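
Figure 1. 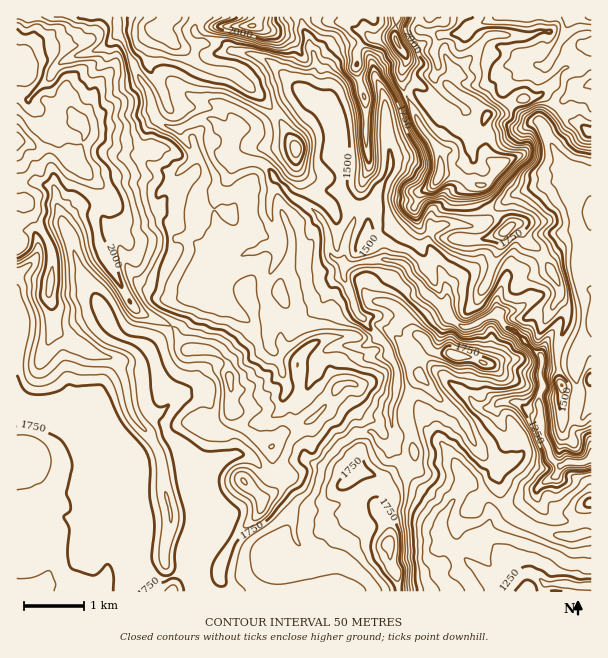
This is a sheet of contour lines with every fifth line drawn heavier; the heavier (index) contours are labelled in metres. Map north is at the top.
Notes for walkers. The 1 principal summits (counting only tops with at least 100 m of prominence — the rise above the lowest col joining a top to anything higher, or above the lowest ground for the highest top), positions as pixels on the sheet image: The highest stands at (396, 41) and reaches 2308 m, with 1249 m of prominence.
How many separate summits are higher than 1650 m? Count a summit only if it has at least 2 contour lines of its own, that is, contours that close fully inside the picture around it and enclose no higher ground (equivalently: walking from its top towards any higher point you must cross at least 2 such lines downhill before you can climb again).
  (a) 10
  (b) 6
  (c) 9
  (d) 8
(d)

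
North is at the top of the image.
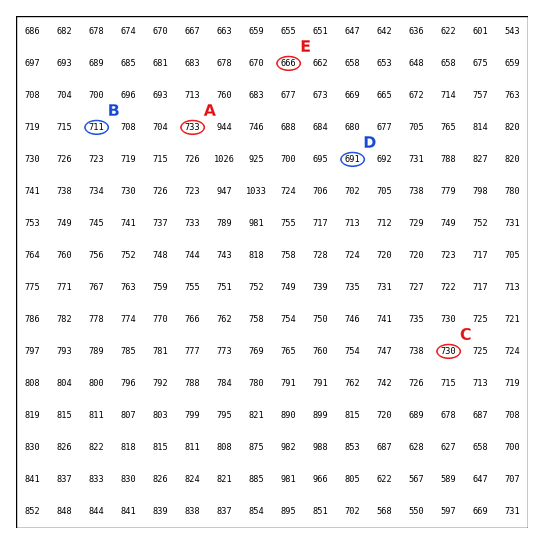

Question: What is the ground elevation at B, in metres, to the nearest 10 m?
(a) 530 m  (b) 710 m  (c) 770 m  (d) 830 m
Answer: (b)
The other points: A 730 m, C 730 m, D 690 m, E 670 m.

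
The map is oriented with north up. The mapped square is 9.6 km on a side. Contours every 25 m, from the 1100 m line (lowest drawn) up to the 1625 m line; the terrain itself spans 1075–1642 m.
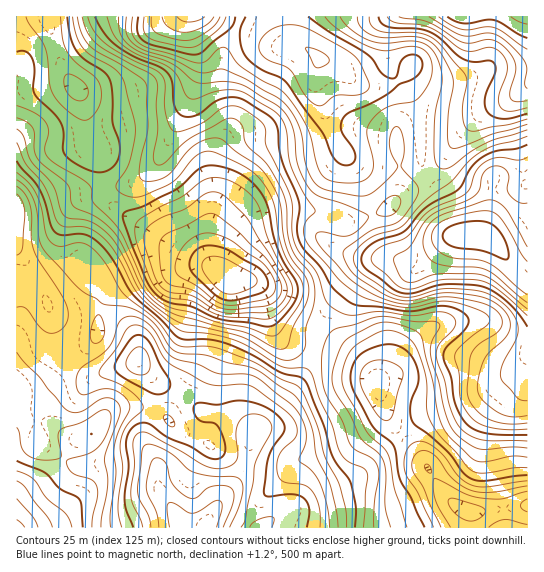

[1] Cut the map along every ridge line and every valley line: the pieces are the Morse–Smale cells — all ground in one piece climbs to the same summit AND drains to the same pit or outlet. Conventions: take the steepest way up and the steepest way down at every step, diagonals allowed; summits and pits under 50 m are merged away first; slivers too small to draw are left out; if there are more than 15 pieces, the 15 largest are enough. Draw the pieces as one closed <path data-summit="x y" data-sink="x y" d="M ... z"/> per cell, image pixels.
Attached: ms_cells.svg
<path data-summit="479 235" data-sink="467 510" d="M478 235l-17 0-10 2-34 32-22-10-14 0-16 8-42 50-7 14-1 15 26 7 16 8 18 16 9 33 5 11 34 38 21 35 10 10 17 9 0 15 56 0 1-247-16-15-11-16-11-11z"/><path data-summit="205 527" data-sink="227 278" d="M206 265l-12 0-40 7-40 20-14 14-1 24-3 8-28 21 13 12 10 5 47-15 15 18 3 6 0 12-12 41 13 27 2 22 16 24 4 8 0 9 74 0-31-16-7 0-4 3 30-41 7-17 4-23 7-7 8-4 24-28 18-32 6-17-26-3-12-9-6-13-7-26-10-12-25-4-12-10z"/><path data-summit="319 58" data-sink="227 278" d="M267 16l-26 0-17 35-3 11 0 27 7 22 1 15-16 35 0 44-4 26 0 23 3 9 7 9 2-1 0-10 8-20 7-10 18-15 29-7 22 0 20 4 18 8 10 0 34-12 18-17 23-15-7-12-2-51-3-9-12-22 1-8-10 8-12 4-21-2-8-4-15-14-20-8-10-10-10-4-14-1-12-13z"/><path data-summit="205 527" data-sink="467 510" d="M319 347l-6 0-1 10-11 22-22 32-27 23-8 35-31 44 13 0 28 15 216 0 1-15-17-9-10-10-21-35-34-38-5-11-9-33-18-16-16-8z"/><path data-summit="205 527" data-sink="17 527" d="M69 360l-27 27-15 4-11-1 0 137 162 1 1-9-20-32-2-22-13-27 12-41 0-12-3-6-15-18-47 15-10-5z"/><path data-summit="319 58" data-sink="527 17" d="M527 16l-258 0-1 2 5 13 12 13 14 1 10 4 10 10 20 8 15 14 8 4 27 0 10-5 8-8-3 6 0 5 13 26 3 14 1 42 8 11 11-10 19-29 24-25 27-12 18-15z"/><path data-summit="479 235" data-sink="227 278" d="M429 177l-24 15-18 17-34 12-10 0-18-8-20-4-22 0-29 7-18 15-7 10-8 20 0 12 12 7 21 3 7 7 12 37 10 13 12 4 19 1 2-14 7-14 42-50 16-8 14 0 22 10 9-6 20-22 8-5 6-1-8-10-7-23-6-13z"/><path data-summit="191 17" data-sink="77 89" d="M189 16l-141 1 12 45 23 39 5 33 12 25 5 30 26-5 14-8 11-11 36-70 8-24 0-13-8-20z"/><path data-summit="17 211" data-sink="227 278" d="M103 189l-42 4-45 16 0 82 14-4 9 0 2 2 10 24 4 28 12 18 22-14 7-7 5-35 21-16 37-16 35-6 17 1-32-15-58-39-13-10z"/><path data-summit="191 17" data-sink="227 278" d="M239 16l-50 1 3 21 8 20 0 13-8 24-36 70-11 11-14 8-27 6 4 12 13 10 58 39 35 17-5-14 0-23 4-26 0-44 16-35-1-15-7-22 0-27 3-11 13-25z"/><path data-summit="17 211" data-sink="77 89" d="M69 83l-30 5-23 1 1 119 44-15 43-4-3-24-13-31-5-33-4-10z"/><path data-summit="479 235" data-sink="527 17" d="M527 85l-17 15-27 12-24 25-19 29-12 11 11 12 6 13 7 23 7 10 24 0 8-28 3-28 23-2 11-3z"/><path data-summit="17 211" data-sink="17 527" d="M39 287l-9 0-14 6 0 96 2 2 9 0 15-4 26-28-13-18-4-28-6-16z"/><path data-summit="479 235" data-sink="227 278" d="M527 175l-10 2-20 0-4 2-2 28-8 27 18 16 11 16 14 14 2-1z"/><path data-summit="479 235" data-sink="77 89" d="M47 16l-31 1 1 71 22 0 22-5 11 0-12-21z"/>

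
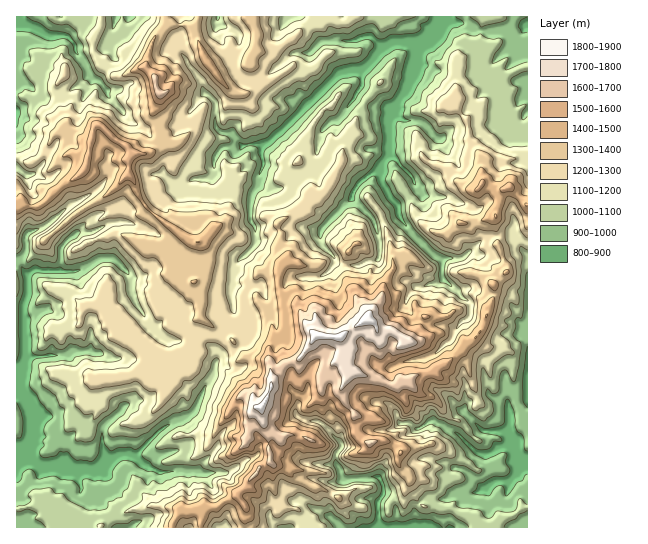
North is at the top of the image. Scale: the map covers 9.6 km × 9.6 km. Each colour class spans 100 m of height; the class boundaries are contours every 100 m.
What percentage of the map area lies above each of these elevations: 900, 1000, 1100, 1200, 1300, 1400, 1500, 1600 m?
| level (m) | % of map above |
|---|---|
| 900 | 93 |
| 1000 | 79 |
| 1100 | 63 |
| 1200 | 45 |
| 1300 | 27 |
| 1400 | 16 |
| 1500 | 9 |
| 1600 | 4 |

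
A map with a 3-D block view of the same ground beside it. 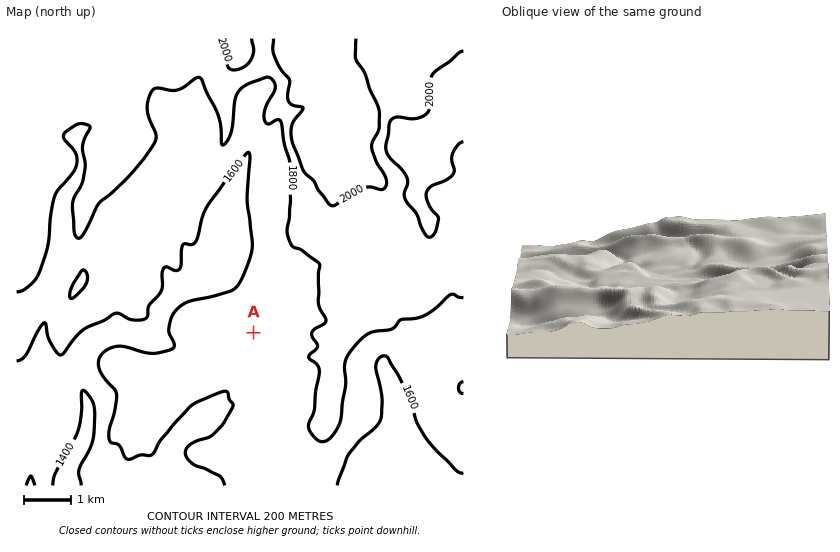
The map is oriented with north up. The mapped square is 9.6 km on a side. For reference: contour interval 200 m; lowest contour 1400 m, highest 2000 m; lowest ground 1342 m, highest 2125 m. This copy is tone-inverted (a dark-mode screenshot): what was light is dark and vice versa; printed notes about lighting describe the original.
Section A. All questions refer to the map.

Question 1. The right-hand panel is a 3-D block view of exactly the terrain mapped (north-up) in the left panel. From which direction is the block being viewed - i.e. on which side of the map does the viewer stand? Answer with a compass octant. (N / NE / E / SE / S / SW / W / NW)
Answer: E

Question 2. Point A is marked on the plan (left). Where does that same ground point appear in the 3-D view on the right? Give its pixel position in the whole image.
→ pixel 621 279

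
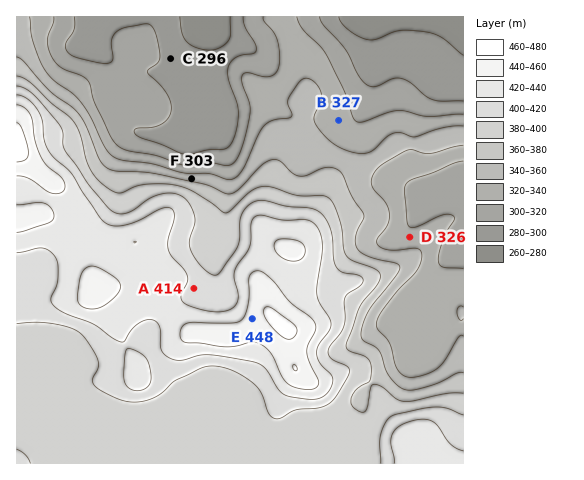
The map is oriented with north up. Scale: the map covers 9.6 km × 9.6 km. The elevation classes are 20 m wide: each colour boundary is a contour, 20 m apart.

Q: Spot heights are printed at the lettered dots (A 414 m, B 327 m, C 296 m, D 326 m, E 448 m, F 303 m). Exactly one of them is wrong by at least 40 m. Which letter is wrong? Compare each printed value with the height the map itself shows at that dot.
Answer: F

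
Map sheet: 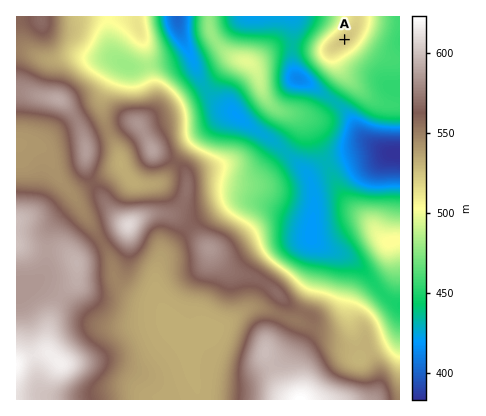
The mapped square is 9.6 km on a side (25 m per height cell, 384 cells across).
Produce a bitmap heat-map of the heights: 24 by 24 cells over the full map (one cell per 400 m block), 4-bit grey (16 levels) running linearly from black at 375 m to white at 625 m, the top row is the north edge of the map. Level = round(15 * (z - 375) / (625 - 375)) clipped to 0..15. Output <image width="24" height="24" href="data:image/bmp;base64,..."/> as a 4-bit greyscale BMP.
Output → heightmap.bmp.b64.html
<image width="24" height="24" href="data:image/bmp;base64,Qk2WAQAAAAAAAHYAAAAoAAAAGAAAABgAAAABAAQAAAAAACABAAATCwAAEwsAABAAAAAAAAAAAAAAABEREQAiIiIAMzMzAERERABVVVUAZmZmAHd3dwCIiIgAmZmZAKqqqgC7u7sAzMzMAN3d3QDu7u4A////AO7cu6qqqavN7+7dy+7uy6qqqavN7uy6uu7u3KqqmarN3cupqe7ty6qpmarN3Lqpl97cuqqpmZq8y7qZht3cu6qpqqqru7qYdd3dy6qqqqu7uph2Vd3d26qqq8y7qGZVVd3d27uqvMy6dUREVt3dy8yqvMynUzM1eN3Mu927vLqWQzNGd93LvN3My6h2QzNWZsy6vLu7y5dlVDNFVLuqu6qqyodmVDNDIqqryqq7uodlQzMyEaqry6vcqHZUM0MyEaqsy7zLhkRDREQyEbu8urzKhTM0VVQzNMzcuqu6dDNGZUREVczLqYiYVDRWQzRWVbuqh3d2Q1Z3Q0Z2Vaqpd2d1M2d2RGiGVbuph3h0JGVVRFiYZbu5mIhjJWQzM0aIdQ=="/>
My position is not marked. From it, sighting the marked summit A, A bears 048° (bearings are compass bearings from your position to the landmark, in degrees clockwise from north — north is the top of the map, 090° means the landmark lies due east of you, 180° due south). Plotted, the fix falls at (204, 166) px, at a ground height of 533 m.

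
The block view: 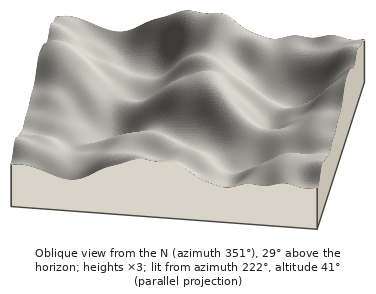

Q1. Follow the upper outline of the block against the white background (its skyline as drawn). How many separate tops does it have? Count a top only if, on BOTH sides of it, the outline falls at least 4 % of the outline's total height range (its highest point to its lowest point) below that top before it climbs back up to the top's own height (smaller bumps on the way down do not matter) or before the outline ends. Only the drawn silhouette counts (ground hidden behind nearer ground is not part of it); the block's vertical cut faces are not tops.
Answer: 2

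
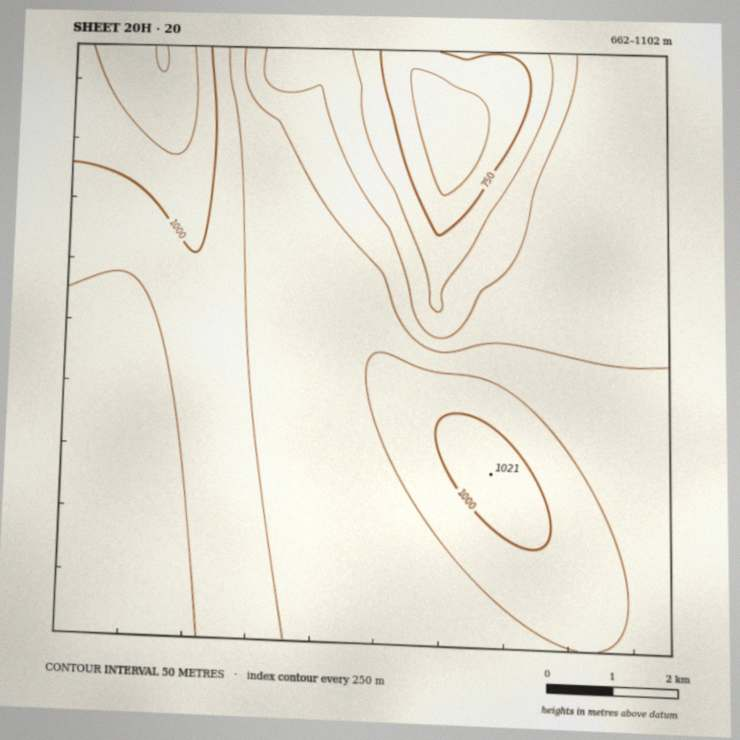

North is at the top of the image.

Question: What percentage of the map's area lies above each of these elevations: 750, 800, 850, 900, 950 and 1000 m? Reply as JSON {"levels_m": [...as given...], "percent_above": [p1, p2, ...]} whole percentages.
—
{"levels_m": [750, 800, 850, 900, 950, 1000], "percent_above": [95, 91, 86, 70, 31, 9]}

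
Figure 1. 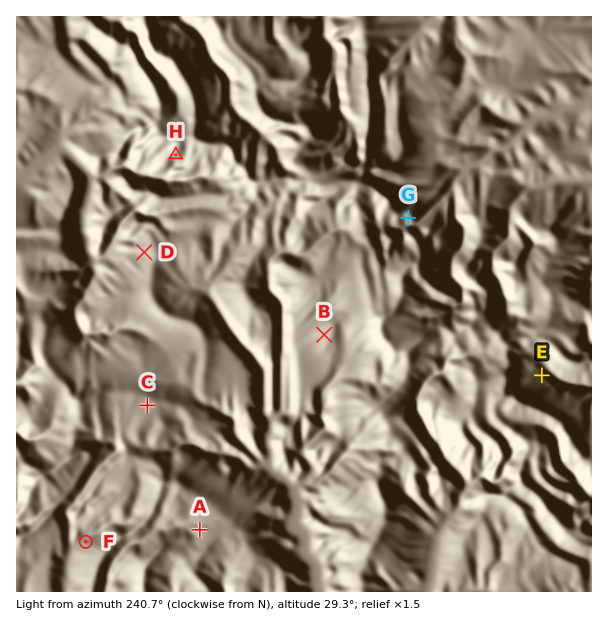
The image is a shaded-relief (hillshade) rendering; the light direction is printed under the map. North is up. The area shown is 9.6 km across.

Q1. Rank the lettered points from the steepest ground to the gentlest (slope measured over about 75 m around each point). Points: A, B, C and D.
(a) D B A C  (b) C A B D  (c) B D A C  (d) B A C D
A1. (a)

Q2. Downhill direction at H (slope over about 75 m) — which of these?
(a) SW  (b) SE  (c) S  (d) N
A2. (c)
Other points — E NE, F NW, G S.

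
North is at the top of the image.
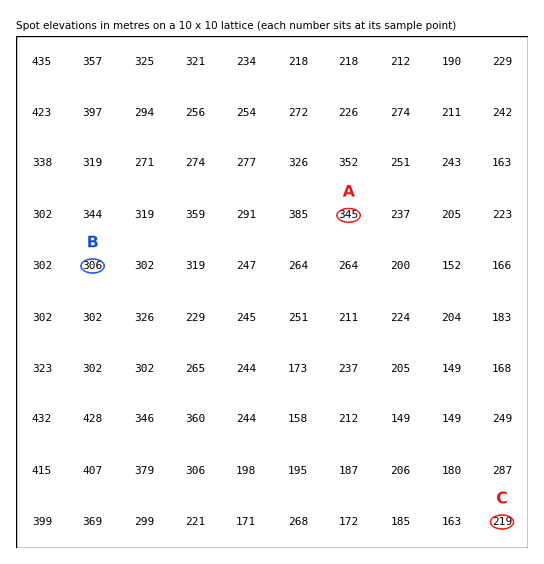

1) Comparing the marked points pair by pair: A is higher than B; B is higher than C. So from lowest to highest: C B A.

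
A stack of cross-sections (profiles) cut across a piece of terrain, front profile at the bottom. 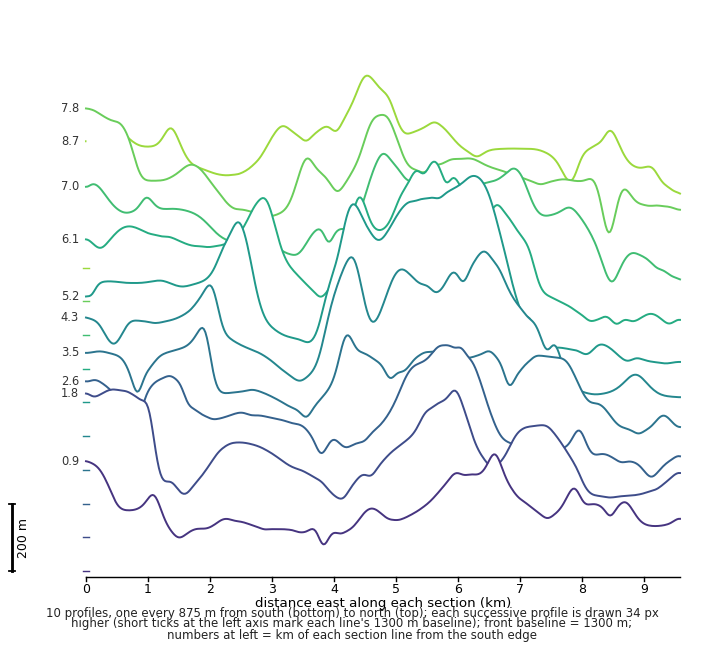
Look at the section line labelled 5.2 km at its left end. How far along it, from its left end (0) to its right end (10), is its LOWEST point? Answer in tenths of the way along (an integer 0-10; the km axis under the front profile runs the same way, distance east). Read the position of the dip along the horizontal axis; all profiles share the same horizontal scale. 10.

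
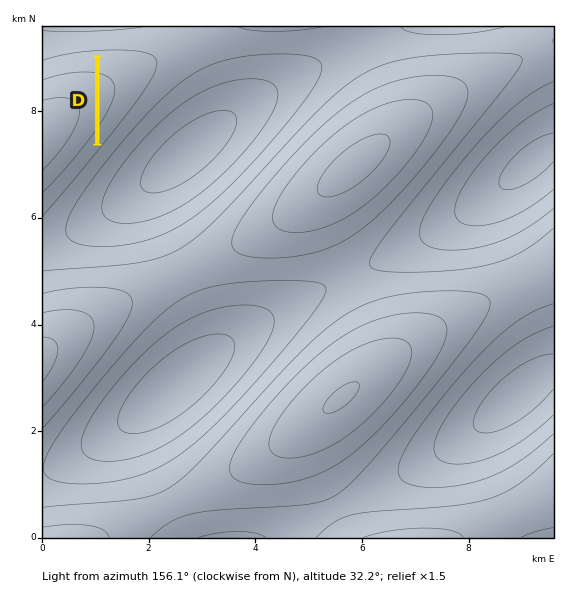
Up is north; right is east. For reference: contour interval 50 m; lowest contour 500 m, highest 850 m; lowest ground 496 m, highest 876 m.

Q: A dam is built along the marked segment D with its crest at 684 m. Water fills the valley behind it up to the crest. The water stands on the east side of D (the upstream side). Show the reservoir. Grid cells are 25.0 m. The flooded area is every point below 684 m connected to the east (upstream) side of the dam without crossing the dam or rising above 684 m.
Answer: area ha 78.9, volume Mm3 17.15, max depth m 55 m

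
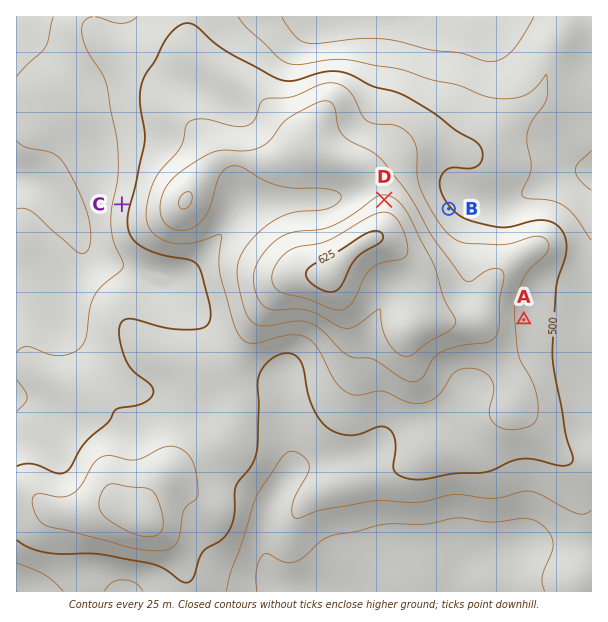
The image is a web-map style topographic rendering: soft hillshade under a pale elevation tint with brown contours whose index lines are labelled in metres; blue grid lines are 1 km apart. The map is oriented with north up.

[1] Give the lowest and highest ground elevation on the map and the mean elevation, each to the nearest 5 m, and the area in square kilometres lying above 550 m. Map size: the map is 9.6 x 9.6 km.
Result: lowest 425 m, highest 635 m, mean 500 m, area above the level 12.8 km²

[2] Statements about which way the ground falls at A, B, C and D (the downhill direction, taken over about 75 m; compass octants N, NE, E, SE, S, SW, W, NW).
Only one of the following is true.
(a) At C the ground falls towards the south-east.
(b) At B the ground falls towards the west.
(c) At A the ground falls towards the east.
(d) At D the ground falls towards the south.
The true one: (c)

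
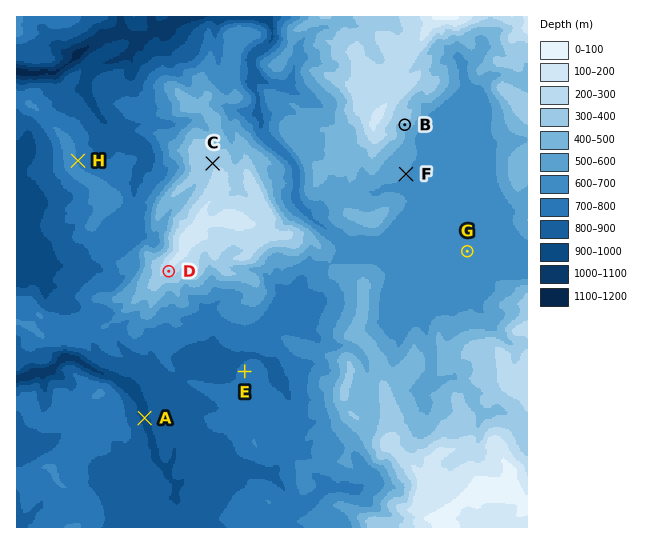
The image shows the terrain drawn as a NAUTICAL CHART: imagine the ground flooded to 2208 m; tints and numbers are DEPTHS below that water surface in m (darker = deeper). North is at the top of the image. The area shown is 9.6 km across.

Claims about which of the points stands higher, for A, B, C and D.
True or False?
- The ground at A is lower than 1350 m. True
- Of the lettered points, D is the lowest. False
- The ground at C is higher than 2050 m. False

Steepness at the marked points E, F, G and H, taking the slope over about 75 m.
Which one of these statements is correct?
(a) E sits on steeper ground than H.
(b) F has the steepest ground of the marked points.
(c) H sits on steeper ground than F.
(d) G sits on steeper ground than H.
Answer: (c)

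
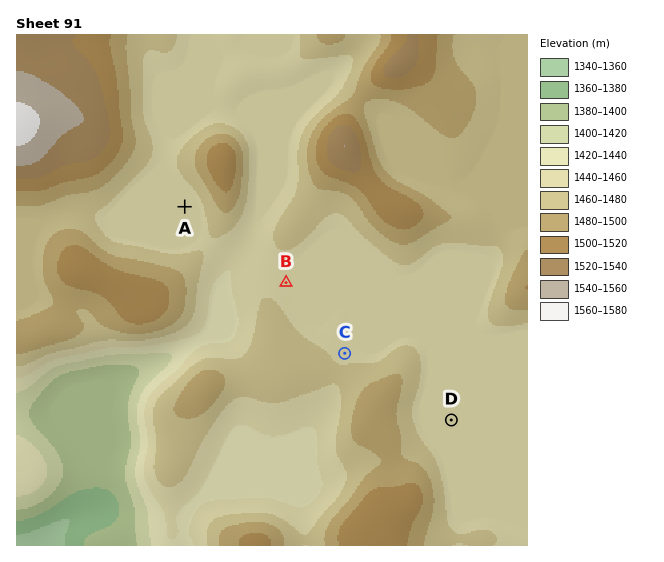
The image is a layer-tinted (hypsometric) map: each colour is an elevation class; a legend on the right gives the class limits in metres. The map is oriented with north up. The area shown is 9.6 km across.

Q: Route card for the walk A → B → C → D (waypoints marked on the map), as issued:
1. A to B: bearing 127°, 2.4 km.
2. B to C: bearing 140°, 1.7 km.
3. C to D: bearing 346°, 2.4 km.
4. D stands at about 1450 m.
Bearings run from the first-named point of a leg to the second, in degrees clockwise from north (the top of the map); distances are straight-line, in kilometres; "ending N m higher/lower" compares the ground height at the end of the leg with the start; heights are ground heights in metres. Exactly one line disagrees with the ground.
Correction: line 3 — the bearing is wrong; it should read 122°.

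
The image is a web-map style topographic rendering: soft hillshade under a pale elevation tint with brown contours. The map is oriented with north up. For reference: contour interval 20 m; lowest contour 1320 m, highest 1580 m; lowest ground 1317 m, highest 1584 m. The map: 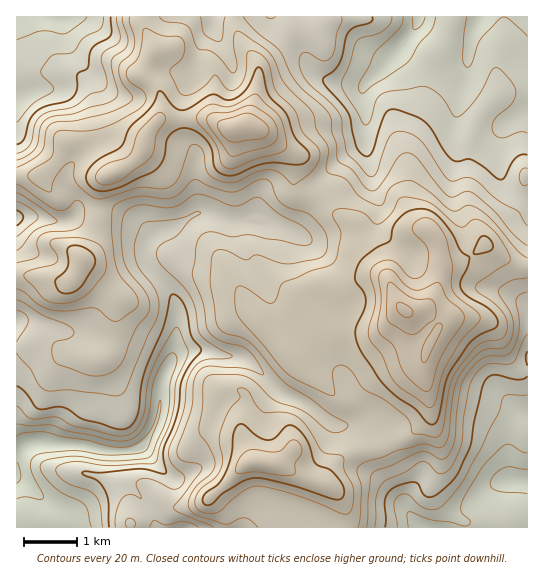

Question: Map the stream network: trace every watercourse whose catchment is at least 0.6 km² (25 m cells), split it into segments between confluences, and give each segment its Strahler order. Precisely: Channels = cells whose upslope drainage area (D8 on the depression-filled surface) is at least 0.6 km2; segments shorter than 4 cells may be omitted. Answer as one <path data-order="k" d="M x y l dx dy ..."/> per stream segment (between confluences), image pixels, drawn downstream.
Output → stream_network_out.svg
<path data-order="1" d="M243 527l-4 0"/><path data-order="1" d="M299 527l-4 0"/><path data-order="2" d="M409 513l6 8 7 6 1 0"/><path data-order="1" d="M66 510l-11-4-2-3-8-4-16-14-8-6-4-1 0-3"/><path data-order="1" d="M398 502l11 11"/><path data-order="1" d="M487 489l8-6 3 0 1-1 6 0 1-1 5 0"/><path data-order="1" d="M417 482l-6 5-4 7 0 16 2 3"/><path data-order="2" d="M511 481l16 0"/><path data-order="1" d="M506 474l0 1 5 6"/><path data-order="1" d="M190 473l-5 4-12 1-3-1-27-27-9 1"/><path data-order="3" d="M134 451l-25 0-2-1-6 0-7-3-4 0-1-1-6 0-1-1-27 0-1-2-25 0-4 4"/><path data-order="3" d="M25 447l-4 4-3 6 0 4-1 1 0 13"/><path data-order="1" d="M374 426l-3-1-16 0"/><path data-order="2" d="M355 425l-21 0-7-4-20-16-13-7-3 0-12-7"/><path data-order="2" d="M359 423l-2 0-2 2"/><path data-order="1" d="M366 423l-7 0"/><path data-order="2" d="M522 411l5 0 0 3"/><path data-order="1" d="M17 405l0 22 8 14 0 6"/><path data-order="1" d="M279 397l0-6"/><path data-order="2" d="M279 391l-30-30-6-3-4 0-1-1-9 0-2-2-6 0-6-2-5 0-1-2-30 0-8 8"/><path data-order="1" d="M485 385l4 1 4 4 1 0 19 19 9 2"/><path data-order="1" d="M346 379l4 11 11 12 0 3 1 1 0 15-3 2"/><path data-order="1" d="M493 379l2 6 27 26"/><path data-order="3" d="M171 359l-6 14 0 2-3 6 0 5-1 1 0 16-2 2 0 8-1 1-1 8-7 13-3 3 0 3-2 0-11 10"/><path data-order="1" d="M74 331l-11 0-9-4-12-1-1-1-8 0-2-2-14 0"/><path data-order="2" d="M177 326l0 16-2 1-1 11-3 5"/><path data-order="1" d="M178 315l0 10-1 1"/><path data-order="1" d="M349 310l-7 4-4 0-1 1-31 0-8 6-16 0-5-6 0-2-3-4 0-3-3-4-1-7-3-4 0-2-2-6-11-16-4-4-8-16 0-26"/><path data-order="1" d="M494 289l11 2 8 4 14 14 0 49"/><path data-order="1" d="M411 257l-1 0-11-11-1 0-19-19 0-26-5-11 0-11-1-1 0-5-2-2 0-4-2-6 0-6-2-1 0-8-1-1 0-35-1-1"/><path data-order="1" d="M17 238l0-20"/><path data-order="2" d="M151 238l-4 4-1 3 0 4-1 1 1 11 8 12 13 13 7 12 0 3 1 1 0 7 2 1 0 16"/><path data-order="1" d="M305 238l-12-7-3 0-4-2-7-2-8-4-20 0-1-1-7-1"/><path data-order="1" d="M151 231l2 2-2 5"/><path data-order="2" d="M242 221l-13 0-8-4-3 0-5-3-6 0-1-1-8 0-3 1"/><path data-order="2" d="M195 214l-16 11-8 4-10 2-6 3-4 4"/><path data-order="1" d="M261 199l0 15-7 0-8 4-3 3"/><path data-order="1" d="M455 198l0-51-1-1"/><path data-order="1" d="M69 190l4 4 2 5 0 14-8 8-18 0-2-2-5 0-1-1-24 0"/><path data-order="1" d="M501 173l0-42 10-12 4-1 8-5 4 0 0-3"/><path data-order="1" d="M454 161l0-15"/><path data-order="1" d="M195 157l0 57"/><path data-order="1" d="M354 149l3-2 8-8 0-30"/><path data-order="2" d="M454 146l0-27 1-1 0-4 3-7 1-12 2-1 2-11 3-5 0-9 1-2 0-10 2-2 1-14 1-2 0-4 10-18"/><path data-order="1" d="M17 129l0-32"/><path data-order="2" d="M365 109l0-6-2-1 0-15 8-9"/><path data-order="1" d="M53 90l-22 0-8 4-4 0-2 1 0 2"/><path data-order="1" d="M101 89l-4-7-19-19-5-9"/><path data-order="2" d="M371 78l24-24"/><path data-order="1" d="M314 74l13 7 28 0 2 1 9 0 4-4 1 0"/><path data-order="1" d="M197 71l0-12 1-1 0-5 3-7 12-12 0-17 1 0"/><path data-order="1" d="M233 69l0-3-18-33 0-3-1-1 0-12"/><path data-order="1" d="M78 59l-5-5"/><path data-order="1" d="M391 59l4-4 0-1"/><path data-order="1" d="M390 57l9-10 2 0"/><path data-order="2" d="M73 54l-4-5 0-3-3-5 0-15-5-7-4-2"/><path data-order="2" d="M395 54l6-7"/><path data-order="2" d="M401 47l5-6 1-4 10-11 0-3 1-1 0-5"/><path data-order="1" d="M527 22l0-5"/><path data-order="1" d="M90 18l-1-1-32 0"/><path data-order="2" d="M57 17l-12 0"/>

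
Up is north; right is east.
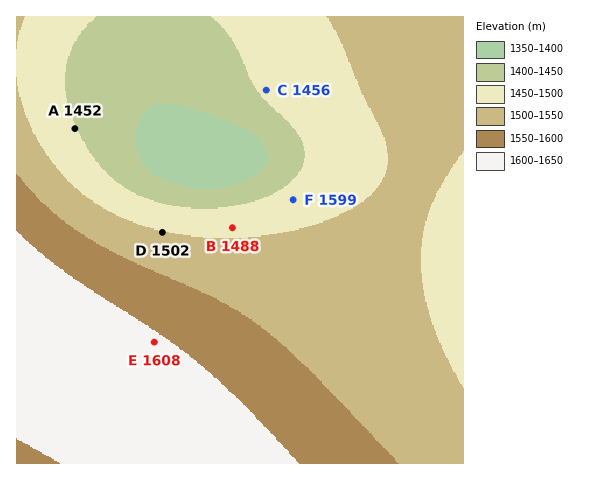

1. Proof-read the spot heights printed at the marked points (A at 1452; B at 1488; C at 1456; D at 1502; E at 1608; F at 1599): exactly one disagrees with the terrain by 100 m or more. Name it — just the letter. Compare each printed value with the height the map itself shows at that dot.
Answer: F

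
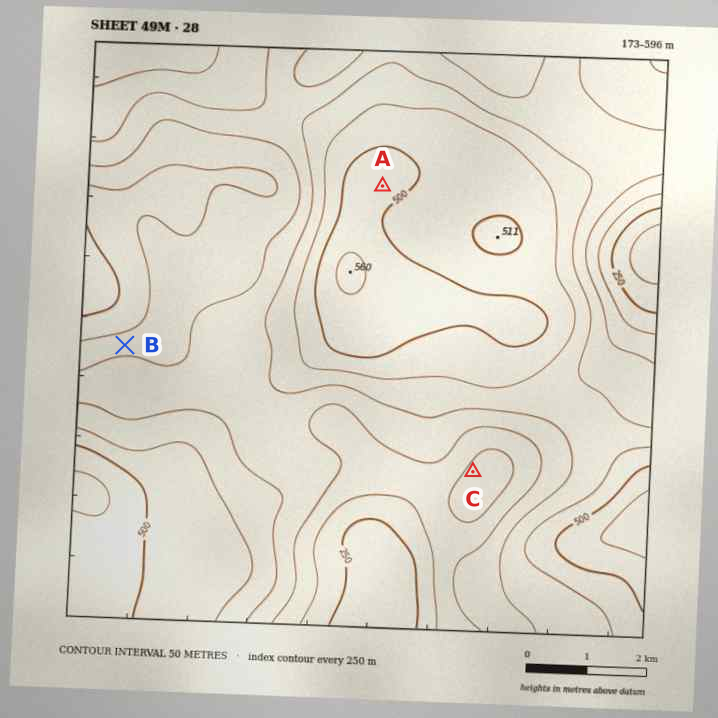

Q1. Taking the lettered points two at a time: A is above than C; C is below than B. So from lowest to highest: C B A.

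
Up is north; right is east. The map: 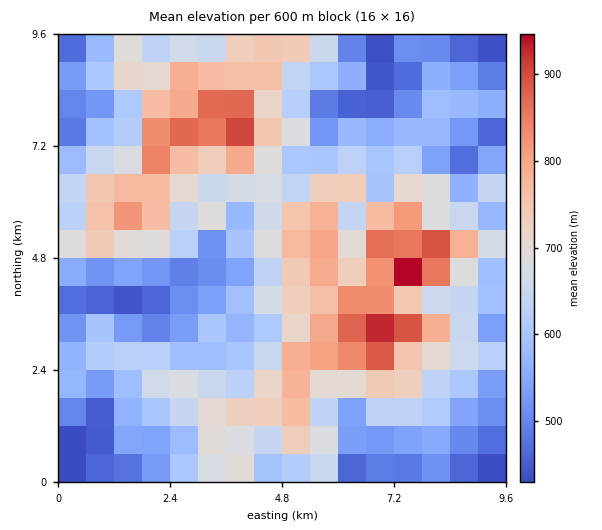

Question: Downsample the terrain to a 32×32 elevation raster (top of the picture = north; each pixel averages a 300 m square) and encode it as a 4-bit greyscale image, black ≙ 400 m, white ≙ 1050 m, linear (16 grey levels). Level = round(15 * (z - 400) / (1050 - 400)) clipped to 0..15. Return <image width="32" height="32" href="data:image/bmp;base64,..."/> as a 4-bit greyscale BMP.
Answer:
<image width="32" height="32" href="data:image/bmp;base64,Qk12AgAAAAAAAHYAAAAoAAAAIAAAACAAAAABAAQAAAAAAAACAAATCwAAEwsAABAAAAAAAAAAAAAAABEREQAiIiIAMzMzAERERABVVVUAZmZmAHd3dwCIiIgAmZmZAKqqqgC7u7sAzMzMAN3d3QDu7u4A////AAEiEkRWd3dlJnQhMyEyERABESIiRWZ2Q1eEIRIiMiIhARIkUiVndVZodkIjMzMTIRERNTNGeHZniXVSNENEIzEiETQ1VneId5lkIlZUVDMyMxE1VmZ2aJiYZVRHZmU0QjQyNWZ3dlaJiXZlZ3h1NjJFQ0VmdmVVZ4mHepmIVEY0VFRVZlVUVVeKmIu5dlVlVjRWZVVDNFRXiaqr3KqYdVUjRVMzJFVURniqvdzcmIZTI1QiEjREQ0Z3iZzMupljMiMxERESIjVmeIibu4d2RkQBEBESNEVVV4iJqpqIZWdkIhEiIRE0NGZnmZeKzah1REZjVEQzEjNGiZl3nN3bh2R4dlZnZTFFZ4qpd6y7yqmHV5mIeGQzNnZ5mYWcucuXZVZ5mphFZjZmeZhlm7iIdUNWeamnZ4c0Z4mZdFmadFVFZompl3h1VnZniZc3iIY1ZVZ4iJh3ZXd2VGiGNnZ1JFZUZ2eqh3iYdlRHdCdkVCNFRFZnq6iJqoZkNnMnZCIRMzJFVqzLqsuYdSRjJVRTIhESRUaKq7vbiIUUUjM0REQyETJFiZqs24Z1ISEiI0RDMzM0RpiZq6qWRCMhASNFVUQkVWh3iaiZmGQ2QxASRUMjJEZ5Z4qHiIh2RlMgEjMyIRNWeGd3dXiZl3ZCESMyIRERJFZTRnR4d3h0IREyMiER"/>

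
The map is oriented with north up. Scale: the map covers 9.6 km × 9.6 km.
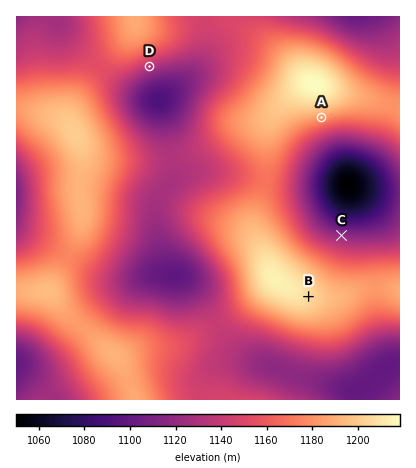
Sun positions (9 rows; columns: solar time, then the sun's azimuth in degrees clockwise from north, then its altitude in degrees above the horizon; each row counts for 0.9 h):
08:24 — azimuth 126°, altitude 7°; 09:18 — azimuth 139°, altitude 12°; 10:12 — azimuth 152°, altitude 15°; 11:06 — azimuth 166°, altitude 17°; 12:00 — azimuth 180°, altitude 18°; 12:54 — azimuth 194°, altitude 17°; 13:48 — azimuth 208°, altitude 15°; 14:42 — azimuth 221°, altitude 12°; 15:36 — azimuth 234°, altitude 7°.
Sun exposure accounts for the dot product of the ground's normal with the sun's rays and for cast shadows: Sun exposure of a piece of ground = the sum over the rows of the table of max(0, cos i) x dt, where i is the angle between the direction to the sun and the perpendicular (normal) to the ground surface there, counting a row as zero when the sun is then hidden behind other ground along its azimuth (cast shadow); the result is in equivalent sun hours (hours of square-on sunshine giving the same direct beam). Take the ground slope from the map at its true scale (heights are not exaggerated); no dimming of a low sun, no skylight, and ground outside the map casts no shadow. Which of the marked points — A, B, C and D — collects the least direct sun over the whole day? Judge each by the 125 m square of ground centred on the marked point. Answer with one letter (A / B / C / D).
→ C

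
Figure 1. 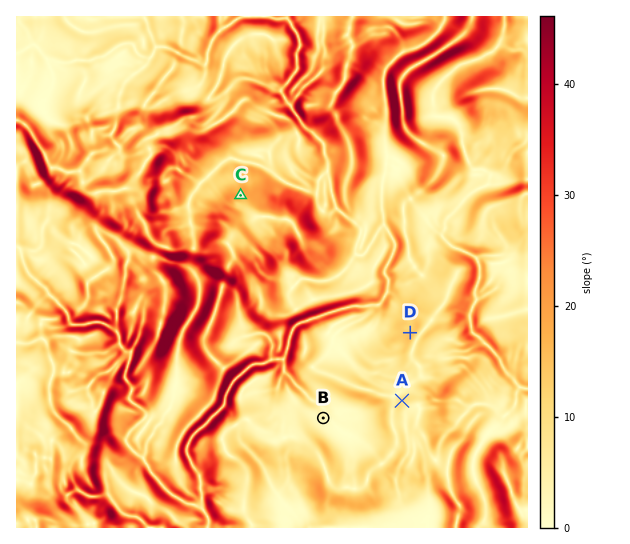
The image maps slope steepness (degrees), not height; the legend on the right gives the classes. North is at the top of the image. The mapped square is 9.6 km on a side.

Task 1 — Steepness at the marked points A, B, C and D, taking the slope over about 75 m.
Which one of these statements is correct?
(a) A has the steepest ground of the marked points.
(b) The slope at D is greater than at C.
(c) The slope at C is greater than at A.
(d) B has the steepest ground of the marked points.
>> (c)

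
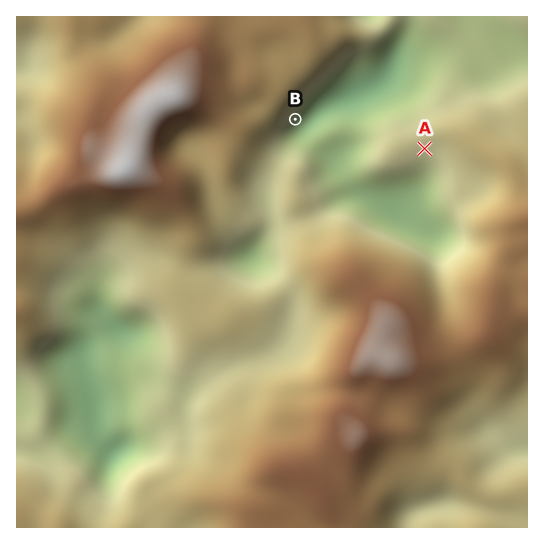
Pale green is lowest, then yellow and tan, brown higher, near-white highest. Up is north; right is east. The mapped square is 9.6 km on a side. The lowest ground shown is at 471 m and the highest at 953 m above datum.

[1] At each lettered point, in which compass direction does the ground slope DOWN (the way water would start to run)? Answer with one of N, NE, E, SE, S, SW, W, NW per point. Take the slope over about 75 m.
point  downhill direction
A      S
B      SE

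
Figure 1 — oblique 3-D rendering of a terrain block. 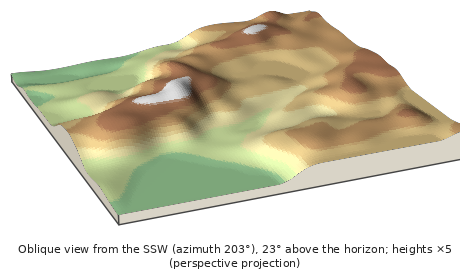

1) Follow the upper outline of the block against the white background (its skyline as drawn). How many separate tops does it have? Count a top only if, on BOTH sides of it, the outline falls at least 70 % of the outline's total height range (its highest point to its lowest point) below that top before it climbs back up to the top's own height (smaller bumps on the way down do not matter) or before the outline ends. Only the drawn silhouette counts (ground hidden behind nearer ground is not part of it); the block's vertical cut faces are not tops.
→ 0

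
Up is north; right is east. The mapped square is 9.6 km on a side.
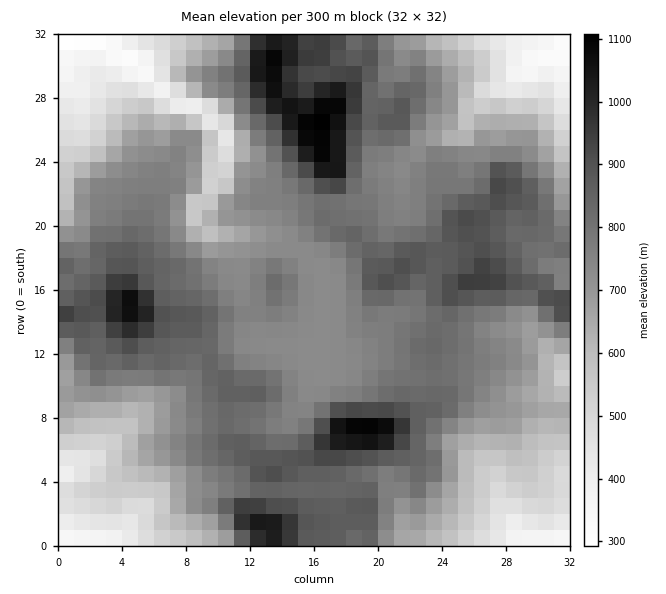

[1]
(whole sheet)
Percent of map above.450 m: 93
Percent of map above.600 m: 80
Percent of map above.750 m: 54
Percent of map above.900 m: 12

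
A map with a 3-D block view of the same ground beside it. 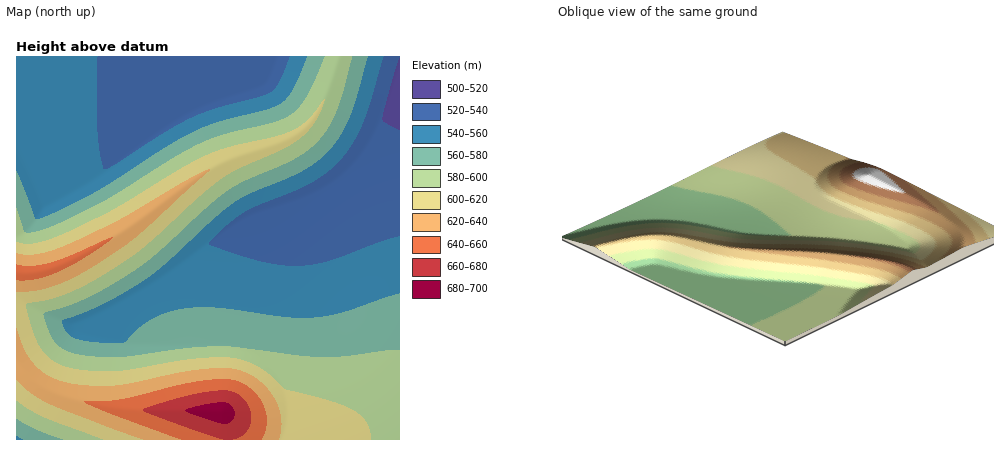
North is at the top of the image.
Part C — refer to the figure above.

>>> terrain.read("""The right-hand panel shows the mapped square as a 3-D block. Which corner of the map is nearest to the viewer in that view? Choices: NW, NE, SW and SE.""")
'NW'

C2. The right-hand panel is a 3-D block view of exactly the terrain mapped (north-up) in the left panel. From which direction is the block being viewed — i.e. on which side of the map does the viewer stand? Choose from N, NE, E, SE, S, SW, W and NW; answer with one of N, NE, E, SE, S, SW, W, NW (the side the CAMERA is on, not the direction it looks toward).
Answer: NW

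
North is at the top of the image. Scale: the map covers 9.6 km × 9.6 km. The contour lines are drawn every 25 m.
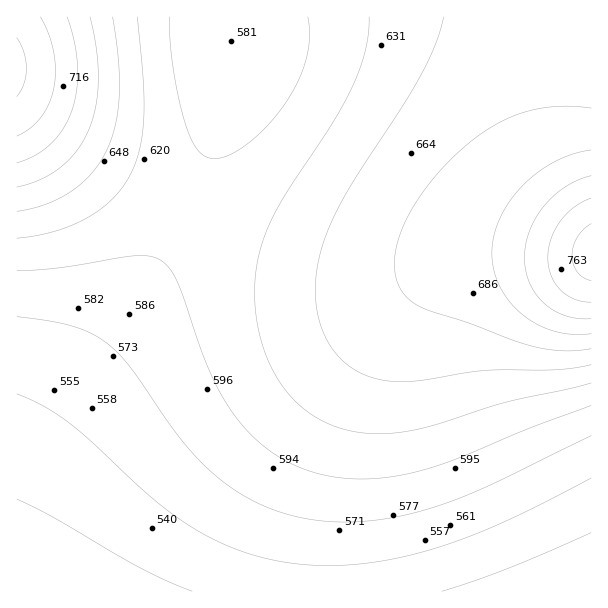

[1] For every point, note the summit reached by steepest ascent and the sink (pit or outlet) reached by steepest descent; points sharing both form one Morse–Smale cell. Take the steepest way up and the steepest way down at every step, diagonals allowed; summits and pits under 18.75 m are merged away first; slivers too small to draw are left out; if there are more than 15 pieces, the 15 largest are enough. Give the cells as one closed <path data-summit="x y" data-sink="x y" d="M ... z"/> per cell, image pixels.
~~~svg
<path data-summit="591 252" data-sink="17 591" d="M189 211l-3 1-22 42-37 58-77 107-32 61-1 112 301 0 6-88 13-66 24-64 24-44 15-21 31-31 21-12 13-4 36-4 77-1-99-4-27 3-51 10-41-1-46-9-47-14-52-19z"/><path data-summit="591 252" data-sink="231 41" d="M555 16l-324 0 1 35-8 50-16 58-21 51 80 32 47 14 46 9 41 1 51-10 27-3 64 3 48-2 1-36-28-60-8-20-6-25-2-30 8-56z"/><path data-summit="591 252" data-sink="591 591" d="M591 254l-13 4-77 0-36 4-13 4-21 12-31 31-15 21-24 44-24 64-13 66-5 51 1 37 272-1z"/><path data-summit="17 68" data-sink="17 591" d="M17 98l0 386 20-43 13-22 101-143 36-66-35-17-51-30-45-31z"/><path data-summit="17 68" data-sink="231 41" d="M230 16l-213 0-1 82 40 34 45 31 51 30 34 17 22-51 16-58 8-50z"/><path data-summit="591 252" data-sink="17 591" d="M591 16l-35 1-8 66 2 30 6 25 35 79z"/>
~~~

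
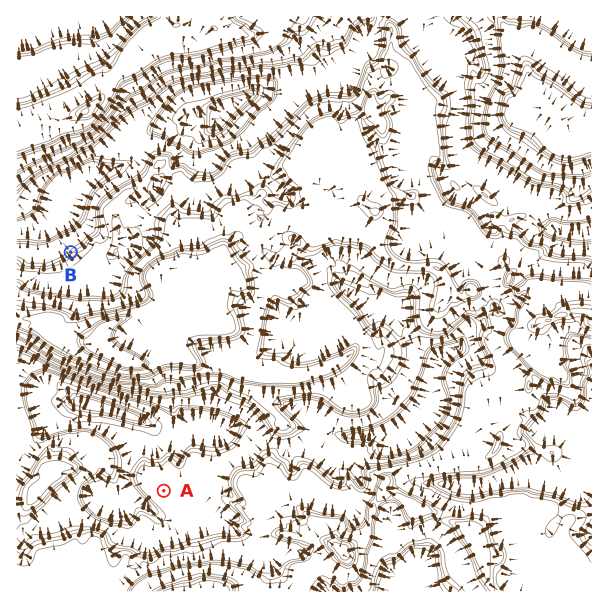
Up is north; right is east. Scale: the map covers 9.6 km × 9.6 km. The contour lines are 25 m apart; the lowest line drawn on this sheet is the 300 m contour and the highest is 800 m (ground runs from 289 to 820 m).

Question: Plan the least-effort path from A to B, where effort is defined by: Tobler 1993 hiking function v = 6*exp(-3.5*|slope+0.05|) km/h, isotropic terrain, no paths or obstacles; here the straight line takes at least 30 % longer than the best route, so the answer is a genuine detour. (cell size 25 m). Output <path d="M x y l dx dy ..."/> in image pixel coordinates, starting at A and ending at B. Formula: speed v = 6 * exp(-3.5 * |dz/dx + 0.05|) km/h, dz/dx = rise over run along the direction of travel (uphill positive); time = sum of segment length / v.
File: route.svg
<path d="M164 491l-2-3 0-15-1-3 0-5 7-15 0-1-1-3 0-24-5-11-3-3-18-9-3-3-45-22-15-15-6-12 0-23-4-10-5-5 2-3 0-4 1-3-12-6 2-3 0-15 6-12 7-8 2-3"/>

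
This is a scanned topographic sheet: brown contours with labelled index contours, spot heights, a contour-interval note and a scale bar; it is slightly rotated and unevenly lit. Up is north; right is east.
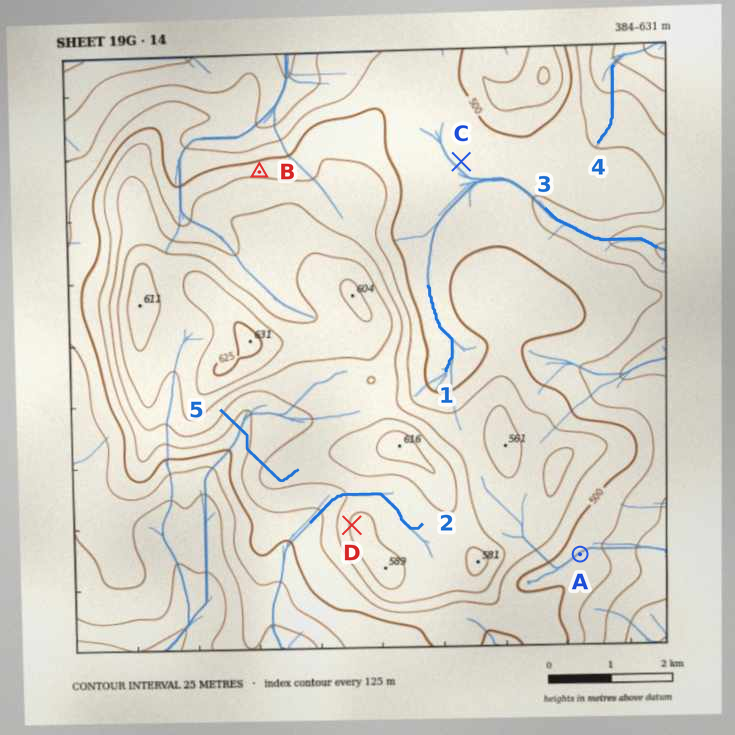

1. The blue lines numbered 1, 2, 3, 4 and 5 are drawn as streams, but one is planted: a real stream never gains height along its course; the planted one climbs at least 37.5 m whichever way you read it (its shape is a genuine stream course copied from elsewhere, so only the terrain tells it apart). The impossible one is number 5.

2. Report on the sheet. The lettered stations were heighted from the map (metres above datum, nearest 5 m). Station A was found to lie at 485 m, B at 520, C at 480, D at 580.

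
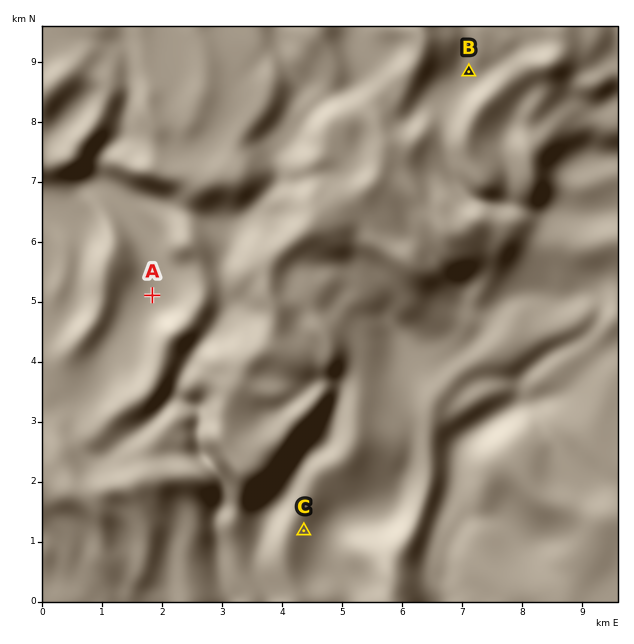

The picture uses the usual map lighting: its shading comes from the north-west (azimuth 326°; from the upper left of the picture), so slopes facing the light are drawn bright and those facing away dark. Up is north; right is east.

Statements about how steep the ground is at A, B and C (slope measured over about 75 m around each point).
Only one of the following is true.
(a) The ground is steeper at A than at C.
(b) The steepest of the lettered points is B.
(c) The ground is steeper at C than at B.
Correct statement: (c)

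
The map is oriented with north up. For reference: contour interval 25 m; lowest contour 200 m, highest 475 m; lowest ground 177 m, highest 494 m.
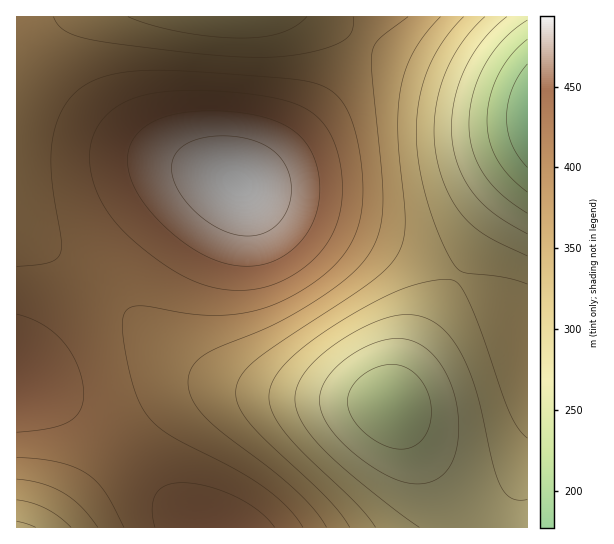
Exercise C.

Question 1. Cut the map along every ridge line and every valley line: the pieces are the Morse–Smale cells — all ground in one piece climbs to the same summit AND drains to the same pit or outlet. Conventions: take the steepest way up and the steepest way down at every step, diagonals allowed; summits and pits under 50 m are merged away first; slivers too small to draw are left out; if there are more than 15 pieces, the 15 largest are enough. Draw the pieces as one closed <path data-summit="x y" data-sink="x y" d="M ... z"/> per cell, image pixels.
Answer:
<path data-summit="238 183" data-sink="391 405" d="M229 180l-16 0-14 4-25 15-20 16-35 36-74 92-29 28 0 11 42 18 21 15 42 36 54 56 27 21 325 0 1-193-8-12-30-27-36-23-29-14-51-22-105-37z"/><path data-summit="238 183" data-sink="527 117" d="M527 16l-152 0-27 50-40 56-38 41-17 14-13 8 29 15 105 37 80 36 49 34 17 16 7 12z"/><path data-summit="238 183" data-sink="230 17" d="M374 16l-357 0-1 11 21 30 26 28 47 42 39 22 92 35 12-7 17-14 43-48 35-49z"/><path data-summit="238 183" data-sink="527 117" d="M17 28l0 343 28-28 74-92 35-36 20-16 25-15 14-4 16-1-80-30-39-22-47-42-26-28z"/><path data-summit="238 183" data-sink="17 527" d="M18 383l-2 0 1 145 184-1-26-20-54-56-42-36-21-15z"/>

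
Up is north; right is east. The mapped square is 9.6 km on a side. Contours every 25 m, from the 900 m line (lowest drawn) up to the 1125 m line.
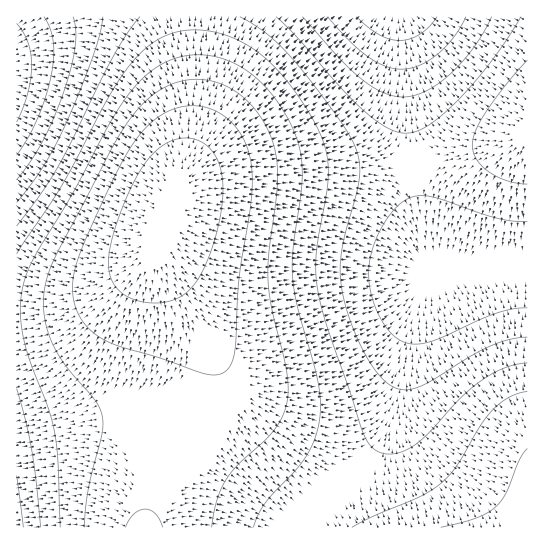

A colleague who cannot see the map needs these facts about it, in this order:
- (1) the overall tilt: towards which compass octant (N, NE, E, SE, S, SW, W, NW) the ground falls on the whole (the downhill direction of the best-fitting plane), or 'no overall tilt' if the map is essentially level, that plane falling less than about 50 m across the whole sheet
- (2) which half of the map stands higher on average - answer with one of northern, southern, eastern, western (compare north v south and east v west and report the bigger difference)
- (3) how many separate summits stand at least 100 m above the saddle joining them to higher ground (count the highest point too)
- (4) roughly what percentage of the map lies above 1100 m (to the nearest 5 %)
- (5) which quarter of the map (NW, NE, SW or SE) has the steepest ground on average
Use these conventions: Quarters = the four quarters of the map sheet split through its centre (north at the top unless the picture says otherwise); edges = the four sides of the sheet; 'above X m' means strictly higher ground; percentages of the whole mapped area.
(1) The general tilt is down to the north-east (the land rises towards the south-west).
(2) Taken as a whole, the western half is higher than the eastern.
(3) There is 1 summit with 100 m or more of prominence.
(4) Ground above 1100 m makes up about 15 % of the sheet.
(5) Slopes are steepest in the north-west quarter.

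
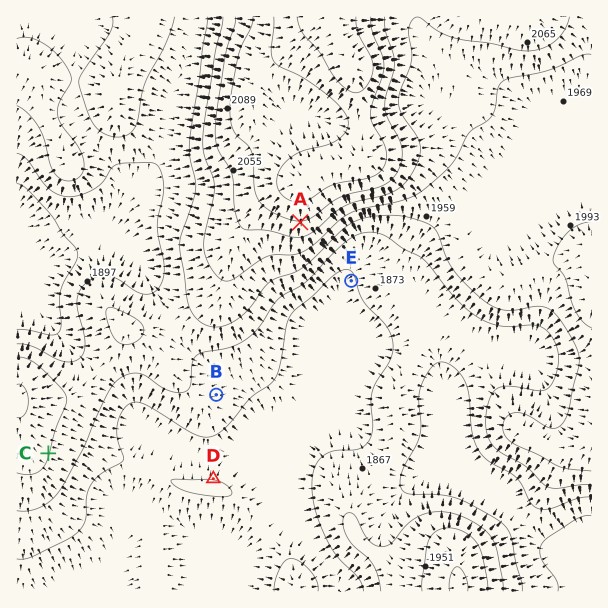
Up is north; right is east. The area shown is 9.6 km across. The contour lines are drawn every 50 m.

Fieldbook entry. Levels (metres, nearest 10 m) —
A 2100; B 1880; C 1950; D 1850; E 1840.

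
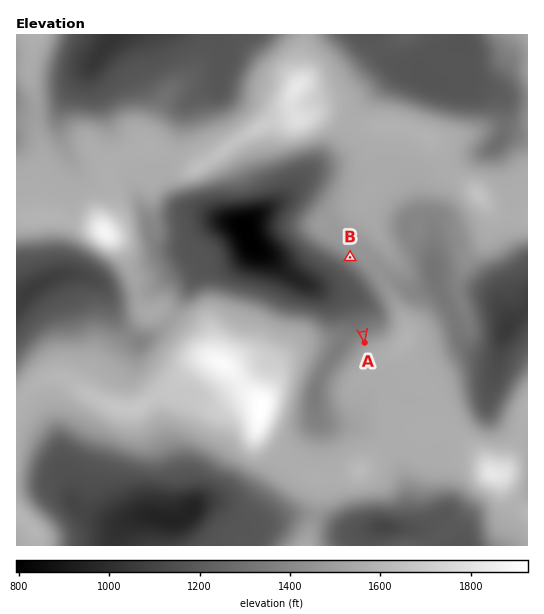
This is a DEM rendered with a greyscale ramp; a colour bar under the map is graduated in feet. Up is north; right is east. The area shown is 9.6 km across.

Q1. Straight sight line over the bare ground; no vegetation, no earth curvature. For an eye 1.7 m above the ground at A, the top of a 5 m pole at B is visible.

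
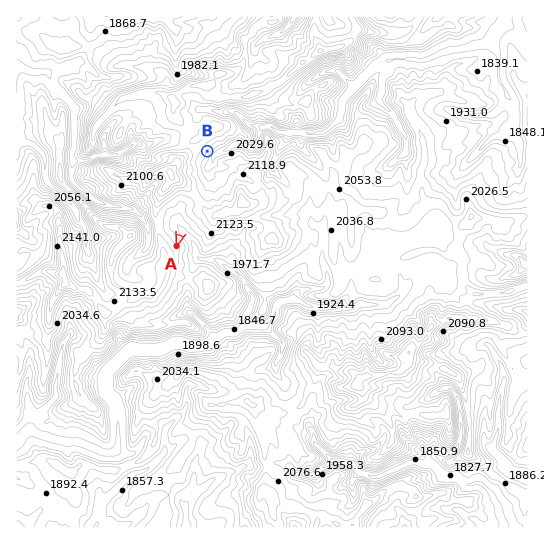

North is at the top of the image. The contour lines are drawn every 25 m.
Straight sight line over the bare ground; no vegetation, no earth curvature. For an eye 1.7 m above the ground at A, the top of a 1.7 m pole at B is out of sight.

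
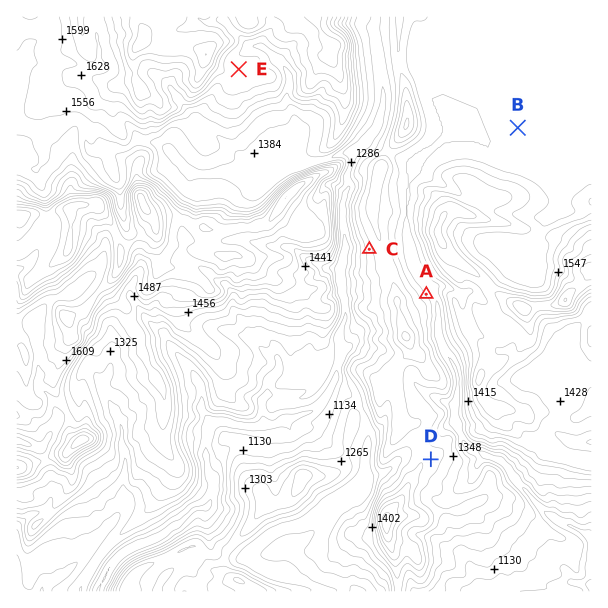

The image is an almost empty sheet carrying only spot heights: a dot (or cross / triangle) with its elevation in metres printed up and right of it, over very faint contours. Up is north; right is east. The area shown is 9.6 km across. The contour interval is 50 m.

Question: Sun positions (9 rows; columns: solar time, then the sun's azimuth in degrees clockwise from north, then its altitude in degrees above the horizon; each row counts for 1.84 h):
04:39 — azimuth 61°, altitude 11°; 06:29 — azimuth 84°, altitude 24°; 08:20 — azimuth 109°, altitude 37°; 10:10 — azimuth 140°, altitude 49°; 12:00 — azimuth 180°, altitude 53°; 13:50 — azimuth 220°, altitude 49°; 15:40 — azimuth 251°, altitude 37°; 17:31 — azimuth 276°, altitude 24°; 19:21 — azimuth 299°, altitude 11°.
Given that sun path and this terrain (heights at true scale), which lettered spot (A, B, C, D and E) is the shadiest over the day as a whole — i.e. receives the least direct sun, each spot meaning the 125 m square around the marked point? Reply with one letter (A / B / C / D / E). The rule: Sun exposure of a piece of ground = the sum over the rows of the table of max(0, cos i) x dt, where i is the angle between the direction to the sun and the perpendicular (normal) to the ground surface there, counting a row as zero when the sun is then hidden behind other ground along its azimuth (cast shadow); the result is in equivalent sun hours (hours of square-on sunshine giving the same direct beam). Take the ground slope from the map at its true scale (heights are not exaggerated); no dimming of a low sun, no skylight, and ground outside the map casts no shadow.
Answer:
A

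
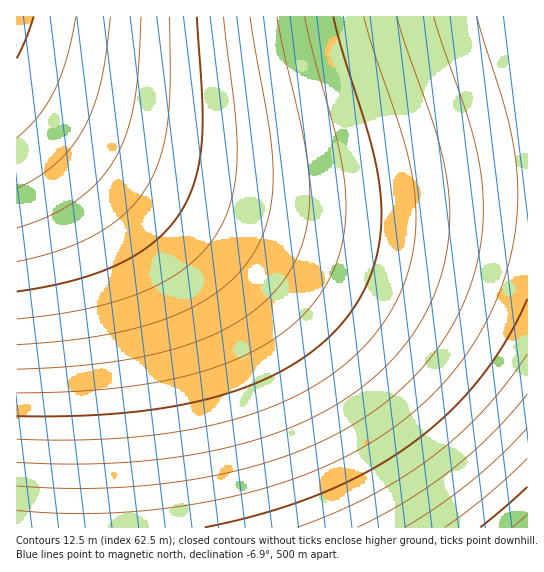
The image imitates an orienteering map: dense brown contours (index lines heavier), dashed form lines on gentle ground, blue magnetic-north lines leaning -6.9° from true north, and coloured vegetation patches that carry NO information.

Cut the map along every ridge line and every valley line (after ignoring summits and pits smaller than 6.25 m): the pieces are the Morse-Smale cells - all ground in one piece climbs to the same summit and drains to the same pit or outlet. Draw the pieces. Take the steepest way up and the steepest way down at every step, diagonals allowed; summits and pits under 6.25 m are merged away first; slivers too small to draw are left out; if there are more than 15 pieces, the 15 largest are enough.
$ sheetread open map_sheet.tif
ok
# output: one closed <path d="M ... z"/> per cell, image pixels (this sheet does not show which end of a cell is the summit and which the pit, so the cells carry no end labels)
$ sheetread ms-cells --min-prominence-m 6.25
<path d="M17 87l0 441 511-1-1-338-48 2-110 10-72 0-60-8-42-10-56-22-74-40-42-28z"/><path d="M527 16l-510 0-1 70 7 7 42 28 74 40 56 22 42 10 60 8 72 0 110-10 48-2z"/>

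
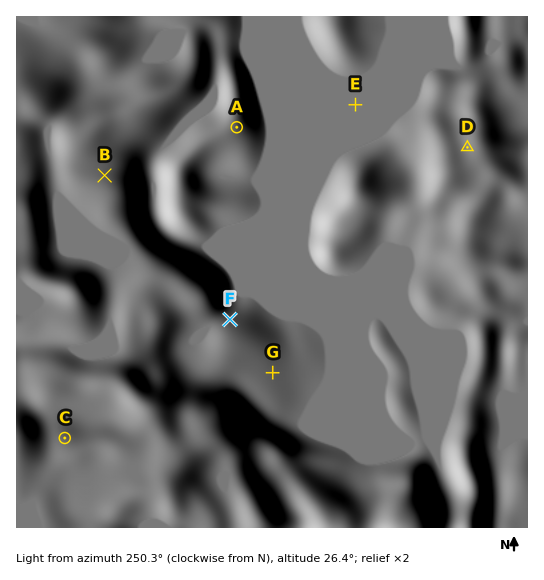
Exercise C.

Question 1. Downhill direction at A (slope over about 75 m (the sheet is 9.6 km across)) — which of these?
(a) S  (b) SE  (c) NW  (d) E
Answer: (b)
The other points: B NE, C N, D NW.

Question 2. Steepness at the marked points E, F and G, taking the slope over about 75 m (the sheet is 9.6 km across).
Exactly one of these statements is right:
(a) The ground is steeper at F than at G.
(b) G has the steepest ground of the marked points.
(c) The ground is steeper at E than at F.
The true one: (a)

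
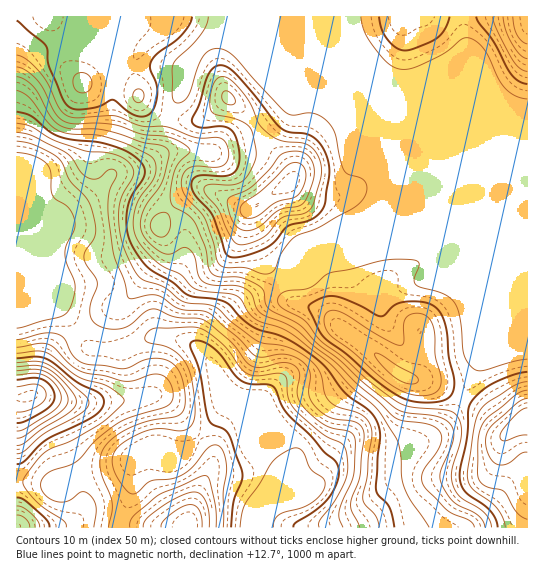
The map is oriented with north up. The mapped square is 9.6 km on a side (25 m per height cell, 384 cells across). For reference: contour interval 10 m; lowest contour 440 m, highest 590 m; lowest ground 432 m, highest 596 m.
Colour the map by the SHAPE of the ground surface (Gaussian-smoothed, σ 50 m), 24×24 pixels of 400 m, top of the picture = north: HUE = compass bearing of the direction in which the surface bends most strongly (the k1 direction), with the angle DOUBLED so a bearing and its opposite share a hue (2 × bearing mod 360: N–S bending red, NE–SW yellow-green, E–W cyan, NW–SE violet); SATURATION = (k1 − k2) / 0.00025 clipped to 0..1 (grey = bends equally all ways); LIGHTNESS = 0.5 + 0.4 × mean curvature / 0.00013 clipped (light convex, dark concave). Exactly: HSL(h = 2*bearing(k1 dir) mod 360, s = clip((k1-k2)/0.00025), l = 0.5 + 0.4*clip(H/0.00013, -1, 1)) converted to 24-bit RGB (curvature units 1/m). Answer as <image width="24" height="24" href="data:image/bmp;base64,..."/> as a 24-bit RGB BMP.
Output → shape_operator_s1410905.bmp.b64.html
<image width="24" height="24" href="data:image/bmp;base64,Qk32BgAAAAAAADYAAAAoAAAAGAAAABgAAAABABgAAAAAAMAGAAATCwAAEwsAAAAAAAAAAAAA2fLybyj/rkjZwouJMFSTFYzonpnVu7DZ8uPZlGCnOzBsF2SRhtTfZmDszH7zyVuvgYpXZ5tcoZVxg1BXjTseIxkQR+gAyM1h9LUAQhglgHtMwMKGY3anKE1sSahadqin86yTtjRrlUqRK31oUn41J0caGU8333bD4pbEbKeZoGF+gE2Y1DndjpXfXOyuqbR7x+EJP2FZapBXncVaR3B7Oz12X6AxI1Qc519Gz3l3WV+8tWS8Omdwl1CIJ2xRHlQy2aVluJh8XYSuZl3LUz/Y4sHBtYtsQ7d7wf8zJlVKcJpRs8I8TFUnP3dOf4B9c4FsJ5RU6NWzRzF9olmCllyxSEF4o21NE2FoxsWBwqh8Vo9bOG9qOzV94Wlt48GbRXZL+daVF0smMIQnnZ1PjF5yTXMzOVIagawqFslhysxUhy+Rf3+AjTpqcCRCxbRIH2Q8KmMb77cqg4ksPUYkEy8katFx8NLp63jp887r1s70VLb/haDrZVzepnrhgIPWj+K9RMW1PT9xjlp4fl+AnhWWk4S/sMLJm028KzVb2JEYwnolJbA2ANOvKOyVOaF368DV183+1uf1Zn7/jkz8kF3ll1vYx53NxcyvWEmRWClvoi0XRVwUH6eglIq/vFJ6lA9PkzhVjuKr0/P4zeTyJrXgIZKJX5qOY9dP2cRe/7BsLgUaTicbf04wglB3trKhya+liyeXUxBZzVh50bqRE0IsKiMJSRwEnmYstfjhzP/yXlzLxrF9UlaOQWx6P4M8b549b2Ie+0cAfRhCbU85hoA0M4ofdpMooVcTSQsjWCVEe7RY0JNuih2Yah+eksPdzP/yuP/snDu2ozM+vdJ6T1F+XFNzdoBndIRQS2osqX09vzGXt1eYsX17g6dgaDA9oD0fMilWY4Sphmyxz0E8Zzx7FeP5z/zxufDikVB6cyN7rc21xcqxcUGXZlyBfIB+f3+AdIFqXnpPXlByp4Shu5C90WWJTC5ozlWIs0ZkG5A1MJyIgH/kzt/9jsv/gtqcolFKg0FPN6BsYMJpxV1toz+WgG+MeHuFgH9/f4B/e3WAZkluip5Mc1NJzUJWnz2TTr+w0Zrq1o/TM4uII+UtJbMZWGgzpKVKl1h2nnOzsrqDYX48d209hmdZhYJzgXp/gH9/gH9/cVuDaV2qkpyydkCap0lhwpxvUNKoLz+B7pi0Y8mEO805O49ycIKAZ5JbbIBZaIpXo4FgsWmpjm2hfpScbXmQf3+AgH9/fnWCa4eQUI6RkllseSyMyGav2OvKQoq5MSl0rodZ56iJirdyP4NkO2gqV4NNfIB4fYRre4JkeYFjfohokX9sg3J8gIB/gIB/c3CBkXxvU1Fkd11rO1KXi73I6uPNqSmWSiZPU6JV7s/M362OWypMYM9NK7CfS4ZaaotxdIaBf3+Af4B/gIB/gH9/gIB/gIB/aWyDo2WRf1FzTZ9NJZ+rbLm20XSM5Q/Fhprkq/3/b6Xl/7nv4Jb3o+iqGWCbgXK4ZoWdcnqHf3+Af4B/f4B/gIB/gIB/gIB/fGJybEZnsFt5lcl/JVVEOkwYb3spe7XPsffXpDGrcSUsY5BD46O28tnaHVW8QmWKnW6WhXCJf3+Af4B/f4B/f4B/gIB/gIB/WTwmUjgaZZ4SsJoeRhwcVIkqEJIOSpgFgXYAJBsPsKc/RaZDXN+P6M/GviLGU0BxgXltgnl5foCCf4B/f4B/f4B/f4B/gIB/UDmM1j602dJdO4EyTp2ofLF0Usi4OIPb2Xt8KW1lN8osdOeFNZBsuWsrpTBidl6NfX6Af4B/gH9/f3+Af4B/f4B/f4B/f4B/LyTBi0XR7d7em67jJEzzwOXdUOrWIH/L0kfm6I3TlvzPWtm2ZDJjinpYj3BthmuFf3+AgH9/f3+Af3+AgIB/f4B/gHp7h21WOSFKQcR5yN66sc3LGjCuuuG1xIDGLEJsIjxy5PPYmuTFeB5ofVFug4d2hnh0gXd+gH9/gX14foFzf4B/f4B/f36Aiz50wF89IFmxeu3Eg82ivm57VDyGys1QmHo5QlBxIIOMv/p8lx04fUNmgH5+foB6gH57gX19gmd1nEdCiqBHToFFZoJmfGOAgSyD3J50UJK7YbJKf5ZNg2hednyByFi+1GiTR5VII4VYlrY4iENagH5/gH9/gH9/f3+AhHOEiEOCr4x5sJKZhZ52R4hsYTlgYjNw5OCjeVWjq8KSTJGYf3+Af3+AUX19wWNqyqWrRpq5TXSEgH5+gH9/gH9/gH9/f3+AcWCFb1Cbsr+Zen2aspKaXEysSy64OlbH1eK7"/>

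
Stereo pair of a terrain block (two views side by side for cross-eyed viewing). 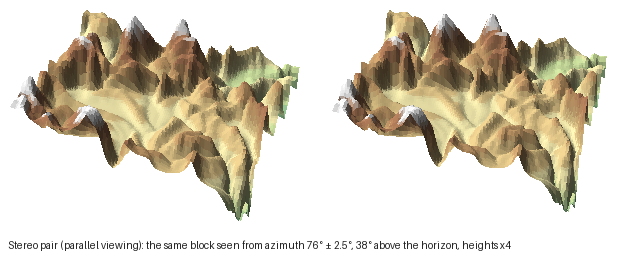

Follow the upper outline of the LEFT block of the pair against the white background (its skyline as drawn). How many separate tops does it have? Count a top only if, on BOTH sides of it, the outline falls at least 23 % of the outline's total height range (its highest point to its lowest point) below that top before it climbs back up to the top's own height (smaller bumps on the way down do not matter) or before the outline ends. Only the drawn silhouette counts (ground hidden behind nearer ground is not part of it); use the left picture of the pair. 2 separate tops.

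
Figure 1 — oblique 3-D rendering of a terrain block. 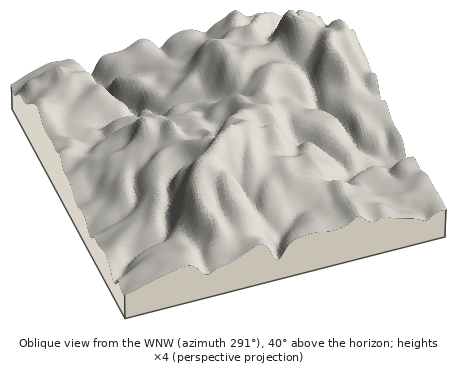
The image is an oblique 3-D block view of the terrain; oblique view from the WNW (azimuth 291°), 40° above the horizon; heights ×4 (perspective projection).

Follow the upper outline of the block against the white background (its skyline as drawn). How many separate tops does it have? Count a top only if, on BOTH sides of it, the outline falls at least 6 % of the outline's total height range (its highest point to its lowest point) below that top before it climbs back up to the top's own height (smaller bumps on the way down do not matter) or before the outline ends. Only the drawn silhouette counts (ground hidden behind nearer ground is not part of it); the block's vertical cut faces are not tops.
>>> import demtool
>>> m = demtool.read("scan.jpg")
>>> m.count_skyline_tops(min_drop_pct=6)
2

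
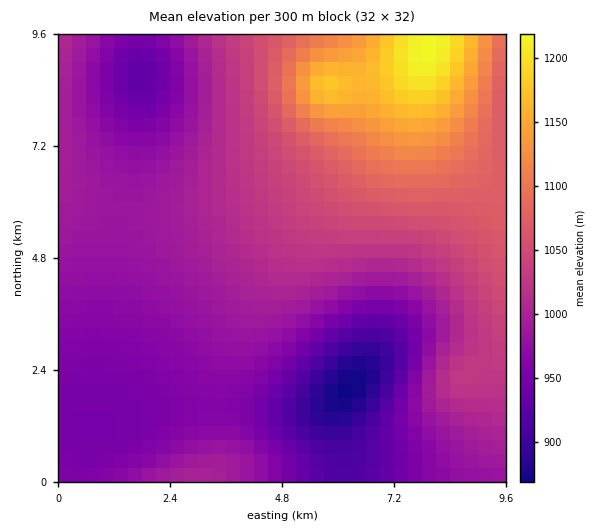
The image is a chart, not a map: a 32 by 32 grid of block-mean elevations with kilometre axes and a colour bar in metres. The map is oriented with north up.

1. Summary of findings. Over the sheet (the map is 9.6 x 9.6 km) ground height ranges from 870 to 1220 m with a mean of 1010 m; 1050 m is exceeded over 20.2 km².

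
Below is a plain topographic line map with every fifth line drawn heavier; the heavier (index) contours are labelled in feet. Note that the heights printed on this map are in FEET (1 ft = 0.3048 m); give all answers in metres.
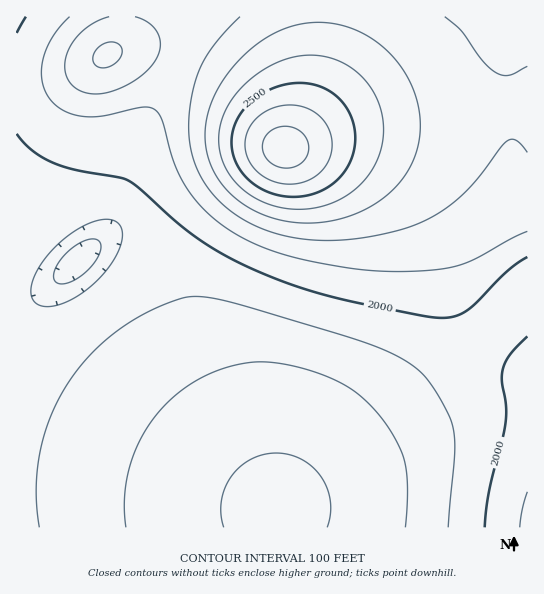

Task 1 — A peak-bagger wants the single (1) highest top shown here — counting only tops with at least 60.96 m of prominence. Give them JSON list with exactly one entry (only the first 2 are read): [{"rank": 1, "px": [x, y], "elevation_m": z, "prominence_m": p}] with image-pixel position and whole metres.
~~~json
[{"rank": 1, "px": [285, 149], "elevation_m": 838, "prominence_m": 326}]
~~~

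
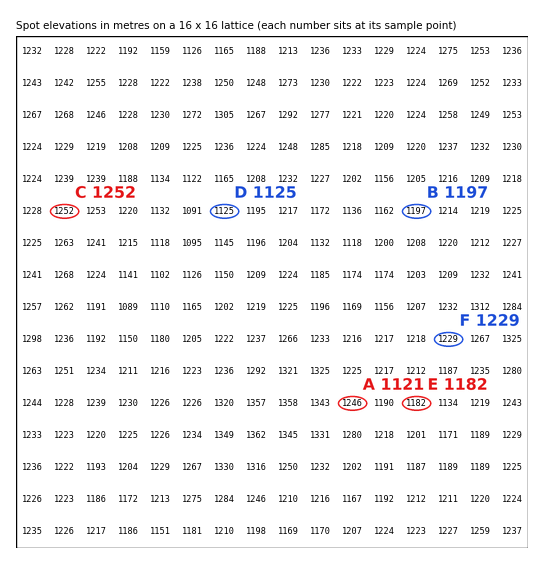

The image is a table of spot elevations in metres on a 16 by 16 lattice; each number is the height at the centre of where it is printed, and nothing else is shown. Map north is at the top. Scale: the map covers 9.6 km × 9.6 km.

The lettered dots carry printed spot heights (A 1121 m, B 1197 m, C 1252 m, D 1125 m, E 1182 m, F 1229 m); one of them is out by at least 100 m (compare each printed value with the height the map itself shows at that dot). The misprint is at A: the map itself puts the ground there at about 1246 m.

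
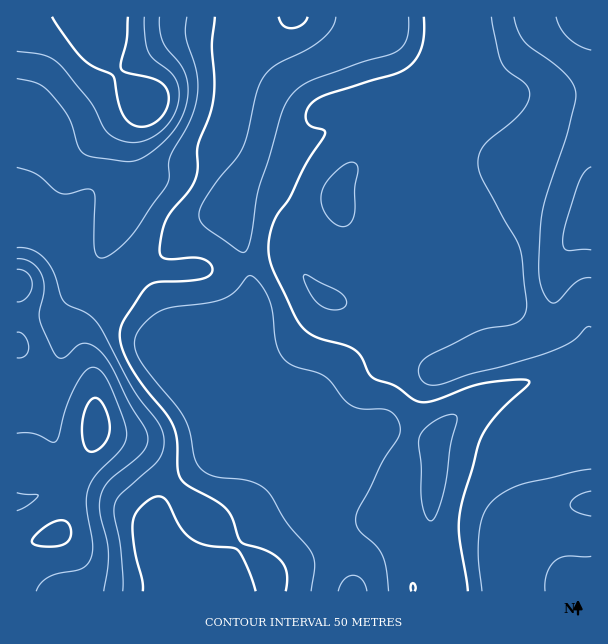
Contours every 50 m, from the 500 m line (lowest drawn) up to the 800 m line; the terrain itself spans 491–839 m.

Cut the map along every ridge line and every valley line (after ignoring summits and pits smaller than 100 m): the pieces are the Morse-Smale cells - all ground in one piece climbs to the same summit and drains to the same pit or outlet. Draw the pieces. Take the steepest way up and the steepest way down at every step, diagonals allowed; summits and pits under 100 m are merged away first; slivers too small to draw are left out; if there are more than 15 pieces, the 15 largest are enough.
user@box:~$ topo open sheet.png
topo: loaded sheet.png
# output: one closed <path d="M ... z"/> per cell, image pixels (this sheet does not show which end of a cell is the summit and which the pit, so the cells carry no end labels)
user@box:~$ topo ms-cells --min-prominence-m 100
<path d="M591 16l-213 0-2 8-14 13-32 19-25 11-18 11-10 9-7 15-14 51-26 51 0 9 17 48 5 26 0 13-8 20-18 22-4 21 26 38 21 21 31 5 37 23-3 17-15 33 0 12 5 13 22 41 8 26 92-1-2-21-12-36 0-43 6-54 4-8 17-15 12-4 30 22 18 6 44 1 29-4z"/><path d="M377 16l-360 0-1 206 14 4 30 16 4 6 8 27 8 11 22 8 24-4 14 4 17 20 21 37 17 17 6 4 6-2 16-13 3-15 18-22 6-12 0-32-8-31-12-32 0-9 26-51 14-51 7-15 10-9 18-11 25-11 32-19 14-13z"/><path d="M20 223l-4 1 0 367 182 1-34-35-6-9-4-14 0-12 4-15 6-10 13-13 24-18 26-24 30-14 13-2 1-3-23-22-19-26-8-15-14 10-6 2-6-4-21-23-17-31-17-20-8-4-30 4-22-8-8-11-10-30-14-10z"/><path d="M471 410l-12 4-17 15-4 8-4 13 0 27-4 41 3 24 11 28 2 21 145 1 1-155-16-1-13 3-44-1-18-6z"/><path d="M281 424l-15 2-39 16-26 24-24 18-13 13-6 10-4 15 0 12 4 14 6 9 36 35 154-1-8-25-15-26-12-28 0-12 15-33 3-17-37-23z"/>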